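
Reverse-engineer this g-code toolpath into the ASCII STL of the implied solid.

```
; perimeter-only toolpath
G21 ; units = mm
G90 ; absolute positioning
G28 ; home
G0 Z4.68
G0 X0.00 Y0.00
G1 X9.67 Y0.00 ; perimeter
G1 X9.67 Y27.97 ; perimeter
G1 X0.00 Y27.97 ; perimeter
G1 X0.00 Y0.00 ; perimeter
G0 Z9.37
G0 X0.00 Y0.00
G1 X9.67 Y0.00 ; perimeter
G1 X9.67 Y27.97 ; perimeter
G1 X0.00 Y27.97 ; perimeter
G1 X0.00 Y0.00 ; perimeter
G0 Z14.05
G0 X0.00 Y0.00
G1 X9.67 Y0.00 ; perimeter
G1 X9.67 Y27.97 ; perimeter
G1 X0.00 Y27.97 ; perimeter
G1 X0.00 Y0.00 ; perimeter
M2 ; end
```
solid part
  facet normal 0.0000 0.0000 -1.0000
    outer loop
      vertex 9.67 27.97 0.00
      vertex 9.67 0.00 0.00
      vertex 0.00 0.00 0.00
    endloop
  endfacet
  facet normal 0.0000 0.0000 -1.0000
    outer loop
      vertex 0.00 27.97 0.00
      vertex 9.67 27.97 0.00
      vertex 0.00 0.00 0.00
    endloop
  endfacet
  facet normal 0.0000 0.0000 1.0000
    outer loop
      vertex 0.00 0.00 14.05
      vertex 9.67 0.00 14.05
      vertex 9.67 27.97 14.05
    endloop
  endfacet
  facet normal 0.0000 0.0000 1.0000
    outer loop
      vertex 0.00 0.00 14.05
      vertex 9.67 27.97 14.05
      vertex 0.00 27.97 14.05
    endloop
  endfacet
  facet normal 0.0000 -1.0000 0.0000
    outer loop
      vertex 0.00 0.00 0.00
      vertex 9.67 0.00 0.00
      vertex 9.67 0.00 14.05
    endloop
  endfacet
  facet normal 0.0000 -1.0000 0.0000
    outer loop
      vertex 0.00 0.00 0.00
      vertex 9.67 0.00 14.05
      vertex 0.00 0.00 14.05
    endloop
  endfacet
  facet normal 0.0000 1.0000 0.0000
    outer loop
      vertex 9.67 27.97 14.05
      vertex 9.67 27.97 0.00
      vertex 0.00 27.97 0.00
    endloop
  endfacet
  facet normal 0.0000 1.0000 0.0000
    outer loop
      vertex 0.00 27.97 14.05
      vertex 9.67 27.97 14.05
      vertex 0.00 27.97 0.00
    endloop
  endfacet
  facet normal -1.0000 0.0000 0.0000
    outer loop
      vertex 0.00 27.97 14.05
      vertex 0.00 27.97 0.00
      vertex 0.00 0.00 0.00
    endloop
  endfacet
  facet normal -1.0000 0.0000 0.0000
    outer loop
      vertex 0.00 0.00 14.05
      vertex 0.00 27.97 14.05
      vertex 0.00 0.00 0.00
    endloop
  endfacet
  facet normal 1.0000 0.0000 0.0000
    outer loop
      vertex 9.67 0.00 0.00
      vertex 9.67 27.97 0.00
      vertex 9.67 27.97 14.05
    endloop
  endfacet
  facet normal 1.0000 0.0000 0.0000
    outer loop
      vertex 9.67 0.00 0.00
      vertex 9.67 27.97 14.05
      vertex 9.67 0.00 14.05
    endloop
  endfacet
endsolid part

The G0 Z moves step by Δz≈4.68 mm. Every layer's G1 loop is the same polygon, so the solid is a straight extrusion of it from z=0 to z≈14.1. Closing with flat bottom and top caps and triangulating gives 12 facets — a rectangular box, roughly 9.67 × 28 mm footprint and 14.1 mm tall.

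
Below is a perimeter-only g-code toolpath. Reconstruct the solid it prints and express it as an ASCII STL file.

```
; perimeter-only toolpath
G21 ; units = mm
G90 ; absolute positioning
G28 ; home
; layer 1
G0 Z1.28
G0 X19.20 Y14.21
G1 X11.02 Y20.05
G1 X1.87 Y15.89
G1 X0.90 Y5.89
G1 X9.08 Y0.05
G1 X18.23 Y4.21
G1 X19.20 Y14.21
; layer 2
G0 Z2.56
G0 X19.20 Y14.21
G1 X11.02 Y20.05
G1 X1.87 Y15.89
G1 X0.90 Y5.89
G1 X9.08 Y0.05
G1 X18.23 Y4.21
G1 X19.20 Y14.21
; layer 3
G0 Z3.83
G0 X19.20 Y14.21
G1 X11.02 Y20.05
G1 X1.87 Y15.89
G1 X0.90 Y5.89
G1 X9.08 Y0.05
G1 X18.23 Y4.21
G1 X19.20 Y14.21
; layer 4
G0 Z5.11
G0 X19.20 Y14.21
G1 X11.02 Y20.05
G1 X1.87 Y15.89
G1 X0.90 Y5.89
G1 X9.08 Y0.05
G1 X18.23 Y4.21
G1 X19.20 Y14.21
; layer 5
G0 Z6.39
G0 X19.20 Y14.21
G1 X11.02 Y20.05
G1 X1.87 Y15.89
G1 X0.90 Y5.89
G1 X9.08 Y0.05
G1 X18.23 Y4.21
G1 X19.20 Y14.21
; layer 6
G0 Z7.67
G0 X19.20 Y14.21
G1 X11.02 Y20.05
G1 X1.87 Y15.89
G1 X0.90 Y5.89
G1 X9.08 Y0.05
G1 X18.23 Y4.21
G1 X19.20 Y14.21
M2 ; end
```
solid part
  facet normal 0.0000 0.0000 -1.0000
    outer loop
      vertex 1.87 15.89 0.00
      vertex 11.02 20.05 0.00
      vertex 19.20 14.21 0.00
    endloop
  endfacet
  facet normal 0.0000 0.0000 -1.0000
    outer loop
      vertex 0.90 5.89 0.00
      vertex 1.87 15.89 0.00
      vertex 19.20 14.21 0.00
    endloop
  endfacet
  facet normal 0.0000 0.0000 -1.0000
    outer loop
      vertex 9.08 0.05 0.00
      vertex 0.90 5.89 0.00
      vertex 19.20 14.21 0.00
    endloop
  endfacet
  facet normal 0.0000 0.0000 -1.0000
    outer loop
      vertex 18.23 4.21 0.00
      vertex 9.08 0.05 0.00
      vertex 19.20 14.21 0.00
    endloop
  endfacet
  facet normal 0.0000 0.0000 1.0000
    outer loop
      vertex 19.20 14.21 7.67
      vertex 11.02 20.05 7.67
      vertex 1.87 15.89 7.67
    endloop
  endfacet
  facet normal 0.0000 0.0000 1.0000
    outer loop
      vertex 19.20 14.21 7.67
      vertex 1.87 15.89 7.67
      vertex 0.90 5.89 7.67
    endloop
  endfacet
  facet normal 0.0000 0.0000 1.0000
    outer loop
      vertex 19.20 14.21 7.67
      vertex 0.90 5.89 7.67
      vertex 9.08 0.05 7.67
    endloop
  endfacet
  facet normal 0.0000 0.0000 1.0000
    outer loop
      vertex 19.20 14.21 7.67
      vertex 9.08 0.05 7.67
      vertex 18.23 4.21 7.67
    endloop
  endfacet
  facet normal 0.5810 0.8139 0.0000
    outer loop
      vertex 19.20 14.21 0.00
      vertex 11.02 20.05 0.00
      vertex 11.02 20.05 7.67
    endloop
  endfacet
  facet normal 0.5810 0.8139 0.0000
    outer loop
      vertex 19.20 14.21 0.00
      vertex 11.02 20.05 7.67
      vertex 19.20 14.21 7.67
    endloop
  endfacet
  facet normal -0.4139 0.9103 0.0000
    outer loop
      vertex 11.02 20.05 0.00
      vertex 1.87 15.89 0.00
      vertex 1.87 15.89 7.67
    endloop
  endfacet
  facet normal -0.4139 0.9103 0.0000
    outer loop
      vertex 11.02 20.05 0.00
      vertex 1.87 15.89 7.67
      vertex 11.02 20.05 7.67
    endloop
  endfacet
  facet normal -0.9953 0.0965 0.0000
    outer loop
      vertex 1.87 15.89 0.00
      vertex 0.90 5.89 0.00
      vertex 0.90 5.89 7.67
    endloop
  endfacet
  facet normal -0.9953 0.0965 0.0000
    outer loop
      vertex 1.87 15.89 0.00
      vertex 0.90 5.89 7.67
      vertex 1.87 15.89 7.67
    endloop
  endfacet
  facet normal -0.5810 -0.8139 0.0000
    outer loop
      vertex 0.90 5.89 0.00
      vertex 9.08 0.05 0.00
      vertex 9.08 0.05 7.67
    endloop
  endfacet
  facet normal -0.5810 -0.8139 0.0000
    outer loop
      vertex 0.90 5.89 0.00
      vertex 9.08 0.05 7.67
      vertex 0.90 5.89 7.67
    endloop
  endfacet
  facet normal 0.4139 -0.9103 0.0000
    outer loop
      vertex 9.08 0.05 0.00
      vertex 18.23 4.21 0.00
      vertex 18.23 4.21 7.67
    endloop
  endfacet
  facet normal 0.4139 -0.9103 0.0000
    outer loop
      vertex 9.08 0.05 0.00
      vertex 18.23 4.21 7.67
      vertex 9.08 0.05 7.67
    endloop
  endfacet
  facet normal 0.9953 -0.0965 0.0000
    outer loop
      vertex 18.23 4.21 0.00
      vertex 19.20 14.21 0.00
      vertex 19.20 14.21 7.67
    endloop
  endfacet
  facet normal 0.9953 -0.0965 0.0000
    outer loop
      vertex 18.23 4.21 0.00
      vertex 19.20 14.21 7.67
      vertex 18.23 4.21 7.67
    endloop
  endfacet
endsolid part

The G0 Z moves step by Δz≈1.28 mm. Every layer's G1 loop is the same polygon, so the solid is a straight extrusion of it from z=0 to z≈7.67. Closing with flat bottom and top caps and triangulating gives 20 facets — a regular 6-sided prism (a cylinder approximated with 6 flat sides), circumscribed radius ≈ 10.1 mm, height ≈ 7.67 mm.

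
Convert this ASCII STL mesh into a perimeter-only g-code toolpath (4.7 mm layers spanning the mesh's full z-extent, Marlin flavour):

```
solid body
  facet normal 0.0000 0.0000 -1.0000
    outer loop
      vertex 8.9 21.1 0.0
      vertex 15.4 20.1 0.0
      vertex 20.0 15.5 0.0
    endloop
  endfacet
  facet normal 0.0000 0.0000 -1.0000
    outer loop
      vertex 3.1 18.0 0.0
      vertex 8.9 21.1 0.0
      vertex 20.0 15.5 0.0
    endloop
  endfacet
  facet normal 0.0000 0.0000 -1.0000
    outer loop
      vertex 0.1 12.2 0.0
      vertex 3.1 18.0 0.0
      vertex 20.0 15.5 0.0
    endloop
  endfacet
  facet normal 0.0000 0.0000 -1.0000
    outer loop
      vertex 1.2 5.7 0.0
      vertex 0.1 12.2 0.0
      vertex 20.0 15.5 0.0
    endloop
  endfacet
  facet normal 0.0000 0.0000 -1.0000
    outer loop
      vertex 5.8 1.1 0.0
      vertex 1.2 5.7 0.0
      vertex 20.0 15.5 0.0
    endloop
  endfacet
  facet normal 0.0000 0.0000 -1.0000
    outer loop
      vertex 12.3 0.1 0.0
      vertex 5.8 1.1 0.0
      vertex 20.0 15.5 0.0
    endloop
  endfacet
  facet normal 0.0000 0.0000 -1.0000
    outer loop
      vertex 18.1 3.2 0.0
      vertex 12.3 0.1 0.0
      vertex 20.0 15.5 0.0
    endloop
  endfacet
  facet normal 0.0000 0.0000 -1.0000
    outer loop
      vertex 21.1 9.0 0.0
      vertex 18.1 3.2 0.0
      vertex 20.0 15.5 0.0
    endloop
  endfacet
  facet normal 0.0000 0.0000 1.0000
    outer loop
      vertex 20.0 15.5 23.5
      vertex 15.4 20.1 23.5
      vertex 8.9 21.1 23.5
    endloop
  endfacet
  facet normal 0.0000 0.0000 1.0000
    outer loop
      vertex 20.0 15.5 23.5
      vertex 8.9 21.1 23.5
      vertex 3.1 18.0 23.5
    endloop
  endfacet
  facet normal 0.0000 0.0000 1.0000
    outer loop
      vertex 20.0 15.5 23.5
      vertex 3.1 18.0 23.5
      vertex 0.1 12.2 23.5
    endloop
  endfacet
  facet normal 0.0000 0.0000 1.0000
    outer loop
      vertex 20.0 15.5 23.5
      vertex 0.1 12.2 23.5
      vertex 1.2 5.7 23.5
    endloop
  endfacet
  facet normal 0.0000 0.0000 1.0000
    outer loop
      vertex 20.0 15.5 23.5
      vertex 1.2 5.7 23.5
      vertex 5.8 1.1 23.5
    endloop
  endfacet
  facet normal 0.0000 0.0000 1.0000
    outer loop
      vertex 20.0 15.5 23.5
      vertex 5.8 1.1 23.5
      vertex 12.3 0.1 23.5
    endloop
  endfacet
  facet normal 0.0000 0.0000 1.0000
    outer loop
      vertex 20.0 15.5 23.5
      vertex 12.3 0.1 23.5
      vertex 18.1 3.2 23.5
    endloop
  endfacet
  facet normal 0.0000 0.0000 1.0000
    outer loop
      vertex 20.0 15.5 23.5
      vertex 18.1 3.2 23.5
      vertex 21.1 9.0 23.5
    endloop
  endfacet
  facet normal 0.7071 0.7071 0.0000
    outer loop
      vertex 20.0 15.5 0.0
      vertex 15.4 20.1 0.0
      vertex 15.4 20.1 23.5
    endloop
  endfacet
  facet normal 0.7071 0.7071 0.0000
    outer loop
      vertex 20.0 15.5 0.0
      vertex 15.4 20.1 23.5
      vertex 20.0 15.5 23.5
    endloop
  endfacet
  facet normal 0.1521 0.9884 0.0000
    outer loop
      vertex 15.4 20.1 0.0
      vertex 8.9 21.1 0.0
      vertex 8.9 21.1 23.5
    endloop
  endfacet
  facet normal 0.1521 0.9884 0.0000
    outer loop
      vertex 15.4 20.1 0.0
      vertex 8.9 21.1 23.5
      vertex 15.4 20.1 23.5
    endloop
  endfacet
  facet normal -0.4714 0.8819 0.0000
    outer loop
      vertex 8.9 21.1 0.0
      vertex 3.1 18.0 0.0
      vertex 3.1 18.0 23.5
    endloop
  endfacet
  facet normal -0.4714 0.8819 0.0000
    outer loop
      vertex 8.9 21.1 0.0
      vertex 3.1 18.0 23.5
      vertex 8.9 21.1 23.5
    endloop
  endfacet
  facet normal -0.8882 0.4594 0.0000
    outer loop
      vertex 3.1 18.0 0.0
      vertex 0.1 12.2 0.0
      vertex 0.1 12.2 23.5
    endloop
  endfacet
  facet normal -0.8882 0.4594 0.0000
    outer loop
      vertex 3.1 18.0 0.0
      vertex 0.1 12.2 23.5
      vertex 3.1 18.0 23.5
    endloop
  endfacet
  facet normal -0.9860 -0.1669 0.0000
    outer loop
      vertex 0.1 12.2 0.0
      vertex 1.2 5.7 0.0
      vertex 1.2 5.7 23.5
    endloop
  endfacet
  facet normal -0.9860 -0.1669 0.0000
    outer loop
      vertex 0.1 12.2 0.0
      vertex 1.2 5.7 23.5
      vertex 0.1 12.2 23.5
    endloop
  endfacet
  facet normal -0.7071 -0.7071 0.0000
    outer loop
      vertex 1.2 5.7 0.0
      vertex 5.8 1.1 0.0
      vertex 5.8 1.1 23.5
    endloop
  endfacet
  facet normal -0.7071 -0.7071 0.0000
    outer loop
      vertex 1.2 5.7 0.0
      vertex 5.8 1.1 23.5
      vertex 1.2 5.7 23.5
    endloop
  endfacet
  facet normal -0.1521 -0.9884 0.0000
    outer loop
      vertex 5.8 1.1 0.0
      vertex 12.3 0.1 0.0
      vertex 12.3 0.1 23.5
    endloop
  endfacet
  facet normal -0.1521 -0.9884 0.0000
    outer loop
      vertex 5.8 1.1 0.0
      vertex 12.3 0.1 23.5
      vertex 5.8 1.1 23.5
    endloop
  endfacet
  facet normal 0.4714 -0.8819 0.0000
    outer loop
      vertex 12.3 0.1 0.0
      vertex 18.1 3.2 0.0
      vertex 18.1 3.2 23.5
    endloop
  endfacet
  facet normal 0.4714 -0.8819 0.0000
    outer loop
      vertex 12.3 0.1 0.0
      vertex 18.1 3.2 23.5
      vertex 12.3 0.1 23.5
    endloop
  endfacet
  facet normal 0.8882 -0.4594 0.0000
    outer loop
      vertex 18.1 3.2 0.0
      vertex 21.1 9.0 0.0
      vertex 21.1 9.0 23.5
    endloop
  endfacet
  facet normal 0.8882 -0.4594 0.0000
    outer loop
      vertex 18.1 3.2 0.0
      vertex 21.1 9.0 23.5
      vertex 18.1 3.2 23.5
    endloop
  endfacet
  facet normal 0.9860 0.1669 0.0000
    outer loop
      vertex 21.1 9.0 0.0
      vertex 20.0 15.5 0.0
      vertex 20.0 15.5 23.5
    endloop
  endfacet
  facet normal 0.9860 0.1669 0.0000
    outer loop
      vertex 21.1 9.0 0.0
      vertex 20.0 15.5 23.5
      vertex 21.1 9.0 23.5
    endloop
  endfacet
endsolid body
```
; perimeter-only toolpath
G21 ; units = mm
G90 ; absolute positioning
G28 ; home
; layer 1
G0 Z4.7
G0 X20.0 Y15.5
G1 X15.4 Y20.1
G1 X8.9 Y21.1
G1 X3.1 Y18.0
G1 X0.1 Y12.2
G1 X1.2 Y5.7
G1 X5.8 Y1.1
G1 X12.3 Y0.1
G1 X18.1 Y3.2
G1 X21.1 Y9.0
G1 X20.0 Y15.5
; layer 2
G0 Z9.4
G0 X20.0 Y15.5
G1 X15.4 Y20.1
G1 X8.9 Y21.1
G1 X3.1 Y18.0
G1 X0.1 Y12.2
G1 X1.2 Y5.7
G1 X5.8 Y1.1
G1 X12.3 Y0.1
G1 X18.1 Y3.2
G1 X21.1 Y9.0
G1 X20.0 Y15.5
; layer 3
G0 Z14.1
G0 X20.0 Y15.5
G1 X15.4 Y20.1
G1 X8.9 Y21.1
G1 X3.1 Y18.0
G1 X0.1 Y12.2
G1 X1.2 Y5.7
G1 X5.8 Y1.1
G1 X12.3 Y0.1
G1 X18.1 Y3.2
G1 X21.1 Y9.0
G1 X20.0 Y15.5
; layer 4
G0 Z18.8
G0 X20.0 Y15.5
G1 X15.4 Y20.1
G1 X8.9 Y21.1
G1 X3.1 Y18.0
G1 X0.1 Y12.2
G1 X1.2 Y5.7
G1 X5.8 Y1.1
G1 X12.3 Y0.1
G1 X18.1 Y3.2
G1 X21.1 Y9.0
G1 X20.0 Y15.5
; layer 5
G0 Z23.5
G0 X20.0 Y15.5
G1 X15.4 Y20.1
G1 X8.9 Y21.1
G1 X3.1 Y18.0
G1 X0.1 Y12.2
G1 X1.2 Y5.7
G1 X5.8 Y1.1
G1 X12.3 Y0.1
G1 X18.1 Y3.2
G1 X21.1 Y9.0
G1 X20.0 Y15.5
M2 ; end

The solid is a regular 10-sided prism (a cylinder approximated with 10 flat sides), circumscribed radius ≈ 10.6 mm, height ≈ 23.5 mm. Slicing at Δz = 4.7 mm — 5 equal slices spanning the solid's height, so layer i sits at z = i·h/5 — gives 5 non-empty perimeters. Each is a 10-segment closed polygon; G0 lifts to the layer z and rapids to the start vertex, then G1 traces the edges.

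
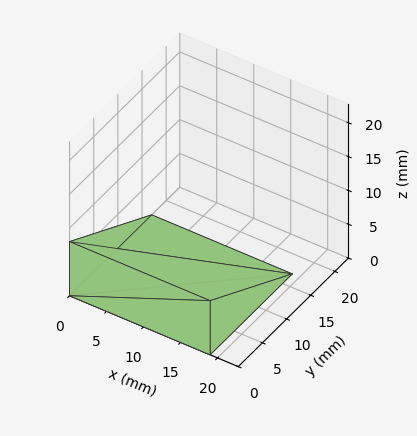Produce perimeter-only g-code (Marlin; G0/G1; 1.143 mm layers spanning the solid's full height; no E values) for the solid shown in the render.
Reading the render: the shape is a wedge (ramp): 19 × 17 mm base, rising to 8 mm along the y=0 edge and sloping linearly to z=0 at y=17 (dimensions read to the nearest mm from the axis ticks). For the g-code, the solid's height is divided into equal slices at the stated Δz and each level perimeter traced with G1 moves after a G0 lift.

; perimeter-only toolpath
G21 ; units = mm
G90 ; absolute positioning
G28 ; home
; layer 1
G0 Z1.143
G0 X0.000 Y0.000
G1 X19.000 Y0.000
G1 X19.000 Y14.571
G1 X0.000 Y14.571
G1 X0.000 Y0.000
; layer 2
G0 Z2.286
G0 X0.000 Y0.000
G1 X19.000 Y0.000
G1 X19.000 Y12.143
G1 X0.000 Y12.143
G1 X0.000 Y0.000
; layer 3
G0 Z3.429
G0 X0.000 Y0.000
G1 X19.000 Y0.000
G1 X19.000 Y9.714
G1 X0.000 Y9.714
G1 X0.000 Y0.000
; layer 4
G0 Z4.571
G0 X0.000 Y0.000
G1 X19.000 Y0.000
G1 X19.000 Y7.286
G1 X0.000 Y7.286
G1 X0.000 Y0.000
; layer 5
G0 Z5.714
G0 X0.000 Y0.000
G1 X19.000 Y0.000
G1 X19.000 Y4.857
G1 X0.000 Y4.857
G1 X0.000 Y0.000
; layer 6
G0 Z6.857
G0 X0.000 Y0.000
G1 X19.000 Y0.000
G1 X19.000 Y2.429
G1 X0.000 Y2.429
G1 X0.000 Y0.000
M2 ; end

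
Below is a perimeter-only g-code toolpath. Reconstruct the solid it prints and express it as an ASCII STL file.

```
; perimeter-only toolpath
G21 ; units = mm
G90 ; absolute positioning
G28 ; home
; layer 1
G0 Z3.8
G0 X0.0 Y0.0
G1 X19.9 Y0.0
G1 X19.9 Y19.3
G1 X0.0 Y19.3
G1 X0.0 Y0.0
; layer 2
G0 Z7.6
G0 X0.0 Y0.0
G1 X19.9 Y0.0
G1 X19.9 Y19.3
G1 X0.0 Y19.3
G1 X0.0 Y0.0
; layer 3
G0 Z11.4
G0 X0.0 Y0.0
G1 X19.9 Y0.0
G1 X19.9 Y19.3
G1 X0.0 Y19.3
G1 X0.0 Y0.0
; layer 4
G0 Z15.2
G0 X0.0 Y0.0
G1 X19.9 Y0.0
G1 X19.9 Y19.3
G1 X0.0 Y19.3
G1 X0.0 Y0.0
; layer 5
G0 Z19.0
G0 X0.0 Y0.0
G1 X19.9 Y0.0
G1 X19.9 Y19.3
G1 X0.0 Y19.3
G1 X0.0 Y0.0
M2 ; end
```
solid part
  facet normal 0.0000 0.0000 -1.0000
    outer loop
      vertex 19.9 19.3 0.0
      vertex 19.9 0.0 0.0
      vertex 0.0 0.0 0.0
    endloop
  endfacet
  facet normal 0.0000 0.0000 -1.0000
    outer loop
      vertex 0.0 19.3 0.0
      vertex 19.9 19.3 0.0
      vertex 0.0 0.0 0.0
    endloop
  endfacet
  facet normal 0.0000 0.0000 1.0000
    outer loop
      vertex 0.0 0.0 19.0
      vertex 19.9 0.0 19.0
      vertex 19.9 19.3 19.0
    endloop
  endfacet
  facet normal 0.0000 0.0000 1.0000
    outer loop
      vertex 0.0 0.0 19.0
      vertex 19.9 19.3 19.0
      vertex 0.0 19.3 19.0
    endloop
  endfacet
  facet normal 0.0000 -1.0000 0.0000
    outer loop
      vertex 0.0 0.0 0.0
      vertex 19.9 0.0 0.0
      vertex 19.9 0.0 19.0
    endloop
  endfacet
  facet normal 0.0000 -1.0000 0.0000
    outer loop
      vertex 0.0 0.0 0.0
      vertex 19.9 0.0 19.0
      vertex 0.0 0.0 19.0
    endloop
  endfacet
  facet normal 0.0000 1.0000 0.0000
    outer loop
      vertex 19.9 19.3 19.0
      vertex 19.9 19.3 0.0
      vertex 0.0 19.3 0.0
    endloop
  endfacet
  facet normal 0.0000 1.0000 0.0000
    outer loop
      vertex 0.0 19.3 19.0
      vertex 19.9 19.3 19.0
      vertex 0.0 19.3 0.0
    endloop
  endfacet
  facet normal -1.0000 0.0000 0.0000
    outer loop
      vertex 0.0 19.3 19.0
      vertex 0.0 19.3 0.0
      vertex 0.0 0.0 0.0
    endloop
  endfacet
  facet normal -1.0000 0.0000 0.0000
    outer loop
      vertex 0.0 0.0 19.0
      vertex 0.0 19.3 19.0
      vertex 0.0 0.0 0.0
    endloop
  endfacet
  facet normal 1.0000 0.0000 0.0000
    outer loop
      vertex 19.9 0.0 0.0
      vertex 19.9 19.3 0.0
      vertex 19.9 19.3 19.0
    endloop
  endfacet
  facet normal 1.0000 0.0000 0.0000
    outer loop
      vertex 19.9 0.0 0.0
      vertex 19.9 19.3 19.0
      vertex 19.9 0.0 19.0
    endloop
  endfacet
endsolid part

The G0 Z moves step by Δz≈3.8 mm. Every layer's G1 loop is the same polygon, so the solid is a straight extrusion of it from z=0 to z≈19. Closing with flat bottom and top caps and triangulating gives 12 facets — a rectangular box, roughly 19.9 × 19.3 mm footprint and 19 mm tall.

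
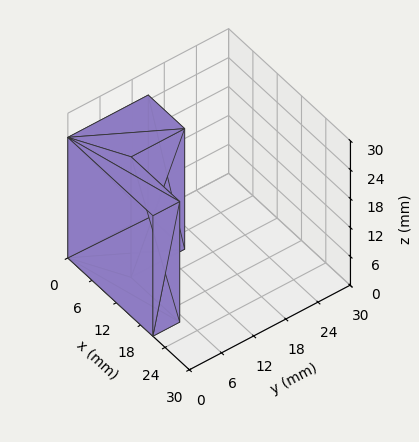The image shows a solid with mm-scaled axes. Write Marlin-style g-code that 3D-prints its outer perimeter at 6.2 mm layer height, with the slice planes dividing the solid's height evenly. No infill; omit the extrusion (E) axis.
Reading the render: the shape is an L-shaped prism: outer 21 × 15 mm, arm thicknesses ≈ 5 mm (horizontal) and 9 mm (vertical), extruded 25 mm in z (dimensions read to the nearest mm from the axis ticks). For the g-code, the solid's height is divided into equal slices at the stated Δz and each level perimeter traced with G1 moves after a G0 lift.

; perimeter-only toolpath
G21 ; units = mm
G90 ; absolute positioning
G28 ; home
; layer 1
G0 Z6.2
G0 X0.0 Y0.0
G1 X21.0 Y0.0
G1 X21.0 Y5.0
G1 X9.0 Y5.0
G1 X9.0 Y15.0
G1 X0.0 Y15.0
G1 X0.0 Y0.0
; layer 2
G0 Z12.5
G0 X0.0 Y0.0
G1 X21.0 Y0.0
G1 X21.0 Y5.0
G1 X9.0 Y5.0
G1 X9.0 Y15.0
G1 X0.0 Y15.0
G1 X0.0 Y0.0
; layer 3
G0 Z18.8
G0 X0.0 Y0.0
G1 X21.0 Y0.0
G1 X21.0 Y5.0
G1 X9.0 Y5.0
G1 X9.0 Y15.0
G1 X0.0 Y15.0
G1 X0.0 Y0.0
; layer 4
G0 Z25.0
G0 X0.0 Y0.0
G1 X21.0 Y0.0
G1 X21.0 Y5.0
G1 X9.0 Y5.0
G1 X9.0 Y15.0
G1 X0.0 Y15.0
G1 X0.0 Y0.0
M2 ; end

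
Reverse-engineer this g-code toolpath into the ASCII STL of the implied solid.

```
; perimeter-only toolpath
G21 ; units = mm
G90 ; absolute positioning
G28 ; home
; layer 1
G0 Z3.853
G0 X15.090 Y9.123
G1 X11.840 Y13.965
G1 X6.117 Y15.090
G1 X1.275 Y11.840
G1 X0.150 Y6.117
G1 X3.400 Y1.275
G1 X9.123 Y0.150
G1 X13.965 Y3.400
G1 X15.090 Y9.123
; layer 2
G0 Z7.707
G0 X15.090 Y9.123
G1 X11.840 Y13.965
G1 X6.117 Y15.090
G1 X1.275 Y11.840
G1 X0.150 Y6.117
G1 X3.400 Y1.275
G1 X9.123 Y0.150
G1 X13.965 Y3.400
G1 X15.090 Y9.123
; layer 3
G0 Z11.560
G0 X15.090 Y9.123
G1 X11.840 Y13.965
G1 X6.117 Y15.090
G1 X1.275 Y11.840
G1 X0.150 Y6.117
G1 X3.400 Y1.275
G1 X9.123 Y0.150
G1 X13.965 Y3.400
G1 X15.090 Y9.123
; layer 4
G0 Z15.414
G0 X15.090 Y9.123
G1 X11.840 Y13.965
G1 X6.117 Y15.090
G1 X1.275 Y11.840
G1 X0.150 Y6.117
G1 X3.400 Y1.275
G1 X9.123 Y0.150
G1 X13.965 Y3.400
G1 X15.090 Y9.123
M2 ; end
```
solid part
  facet normal 0.0000 0.0000 -1.0000
    outer loop
      vertex 6.117 15.090 0.000
      vertex 11.840 13.965 0.000
      vertex 15.090 9.123 0.000
    endloop
  endfacet
  facet normal 0.0000 0.0000 -1.0000
    outer loop
      vertex 1.275 11.840 0.000
      vertex 6.117 15.090 0.000
      vertex 15.090 9.123 0.000
    endloop
  endfacet
  facet normal 0.0000 0.0000 -1.0000
    outer loop
      vertex 0.150 6.117 0.000
      vertex 1.275 11.840 0.000
      vertex 15.090 9.123 0.000
    endloop
  endfacet
  facet normal 0.0000 0.0000 -1.0000
    outer loop
      vertex 3.400 1.275 0.000
      vertex 0.150 6.117 0.000
      vertex 15.090 9.123 0.000
    endloop
  endfacet
  facet normal 0.0000 0.0000 -1.0000
    outer loop
      vertex 9.123 0.150 0.000
      vertex 3.400 1.275 0.000
      vertex 15.090 9.123 0.000
    endloop
  endfacet
  facet normal 0.0000 0.0000 -1.0000
    outer loop
      vertex 13.965 3.400 0.000
      vertex 9.123 0.150 0.000
      vertex 15.090 9.123 0.000
    endloop
  endfacet
  facet normal 0.0000 0.0000 1.0000
    outer loop
      vertex 15.090 9.123 15.414
      vertex 11.840 13.965 15.414
      vertex 6.117 15.090 15.414
    endloop
  endfacet
  facet normal 0.0000 0.0000 1.0000
    outer loop
      vertex 15.090 9.123 15.414
      vertex 6.117 15.090 15.414
      vertex 1.275 11.840 15.414
    endloop
  endfacet
  facet normal 0.0000 0.0000 1.0000
    outer loop
      vertex 15.090 9.123 15.414
      vertex 1.275 11.840 15.414
      vertex 0.150 6.117 15.414
    endloop
  endfacet
  facet normal 0.0000 0.0000 1.0000
    outer loop
      vertex 15.090 9.123 15.414
      vertex 0.150 6.117 15.414
      vertex 3.400 1.275 15.414
    endloop
  endfacet
  facet normal 0.0000 0.0000 1.0000
    outer loop
      vertex 15.090 9.123 15.414
      vertex 3.400 1.275 15.414
      vertex 9.123 0.150 15.414
    endloop
  endfacet
  facet normal 0.0000 0.0000 1.0000
    outer loop
      vertex 15.090 9.123 15.414
      vertex 9.123 0.150 15.414
      vertex 13.965 3.400 15.414
    endloop
  endfacet
  facet normal 0.8303 0.5573 0.0000
    outer loop
      vertex 15.090 9.123 0.000
      vertex 11.840 13.965 0.000
      vertex 11.840 13.965 15.414
    endloop
  endfacet
  facet normal 0.8303 0.5573 0.0000
    outer loop
      vertex 15.090 9.123 0.000
      vertex 11.840 13.965 15.414
      vertex 15.090 9.123 15.414
    endloop
  endfacet
  facet normal 0.1929 0.9812 0.0000
    outer loop
      vertex 11.840 13.965 0.000
      vertex 6.117 15.090 0.000
      vertex 6.117 15.090 15.414
    endloop
  endfacet
  facet normal 0.1929 0.9812 0.0000
    outer loop
      vertex 11.840 13.965 0.000
      vertex 6.117 15.090 15.414
      vertex 11.840 13.965 15.414
    endloop
  endfacet
  facet normal -0.5573 0.8303 0.0000
    outer loop
      vertex 6.117 15.090 0.000
      vertex 1.275 11.840 0.000
      vertex 1.275 11.840 15.414
    endloop
  endfacet
  facet normal -0.5573 0.8303 0.0000
    outer loop
      vertex 6.117 15.090 0.000
      vertex 1.275 11.840 15.414
      vertex 6.117 15.090 15.414
    endloop
  endfacet
  facet normal -0.9812 0.1929 0.0000
    outer loop
      vertex 1.275 11.840 0.000
      vertex 0.150 6.117 0.000
      vertex 0.150 6.117 15.414
    endloop
  endfacet
  facet normal -0.9812 0.1929 0.0000
    outer loop
      vertex 1.275 11.840 0.000
      vertex 0.150 6.117 15.414
      vertex 1.275 11.840 15.414
    endloop
  endfacet
  facet normal -0.8303 -0.5573 0.0000
    outer loop
      vertex 0.150 6.117 0.000
      vertex 3.400 1.275 0.000
      vertex 3.400 1.275 15.414
    endloop
  endfacet
  facet normal -0.8303 -0.5573 0.0000
    outer loop
      vertex 0.150 6.117 0.000
      vertex 3.400 1.275 15.414
      vertex 0.150 6.117 15.414
    endloop
  endfacet
  facet normal -0.1929 -0.9812 0.0000
    outer loop
      vertex 3.400 1.275 0.000
      vertex 9.123 0.150 0.000
      vertex 9.123 0.150 15.414
    endloop
  endfacet
  facet normal -0.1929 -0.9812 0.0000
    outer loop
      vertex 3.400 1.275 0.000
      vertex 9.123 0.150 15.414
      vertex 3.400 1.275 15.414
    endloop
  endfacet
  facet normal 0.5573 -0.8303 0.0000
    outer loop
      vertex 9.123 0.150 0.000
      vertex 13.965 3.400 0.000
      vertex 13.965 3.400 15.414
    endloop
  endfacet
  facet normal 0.5573 -0.8303 0.0000
    outer loop
      vertex 9.123 0.150 0.000
      vertex 13.965 3.400 15.414
      vertex 9.123 0.150 15.414
    endloop
  endfacet
  facet normal 0.9812 -0.1929 0.0000
    outer loop
      vertex 13.965 3.400 0.000
      vertex 15.090 9.123 0.000
      vertex 15.090 9.123 15.414
    endloop
  endfacet
  facet normal 0.9812 -0.1929 0.0000
    outer loop
      vertex 13.965 3.400 0.000
      vertex 15.090 9.123 15.414
      vertex 13.965 3.400 15.414
    endloop
  endfacet
endsolid part

The G0 Z moves step by Δz≈3.853 mm. Every layer's G1 loop is the same polygon, so the solid is a straight extrusion of it from z=0 to z≈15.4. Closing with flat bottom and top caps and triangulating gives 28 facets — a regular 8-sided prism (a cylinder approximated with 8 flat sides), circumscribed radius ≈ 7.62 mm, height ≈ 15.4 mm.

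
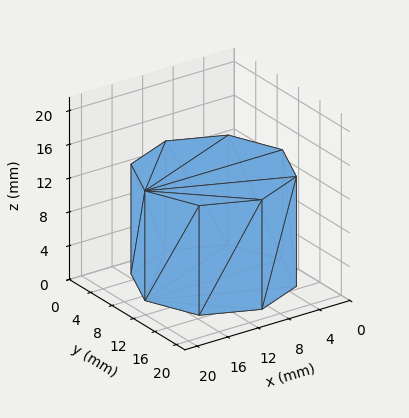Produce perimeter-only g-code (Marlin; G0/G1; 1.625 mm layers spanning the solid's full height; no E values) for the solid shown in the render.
Reading the render: the shape is a regular 8-sided prism (a cylinder approximated with 8 flat sides), circumscribed radius ≈ 9 mm, height ≈ 13 mm (dimensions read to the nearest mm from the axis ticks). For the g-code, the solid's height is divided into equal slices at the stated Δz and each level perimeter traced with G1 moves after a G0 lift.

; perimeter-only toolpath
G21 ; units = mm
G90 ; absolute positioning
G28 ; home
; layer 1
G0 Z1.625
G0 X18.000 Y9.000
G1 X15.364 Y15.364
G1 X9.000 Y18.000
G1 X2.636 Y15.364
G1 X0.000 Y9.000
G1 X2.636 Y2.636
G1 X9.000 Y0.000
G1 X15.364 Y2.636
G1 X18.000 Y9.000
; layer 2
G0 Z3.250
G0 X18.000 Y9.000
G1 X15.364 Y15.364
G1 X9.000 Y18.000
G1 X2.636 Y15.364
G1 X0.000 Y9.000
G1 X2.636 Y2.636
G1 X9.000 Y0.000
G1 X15.364 Y2.636
G1 X18.000 Y9.000
; layer 3
G0 Z4.875
G0 X18.000 Y9.000
G1 X15.364 Y15.364
G1 X9.000 Y18.000
G1 X2.636 Y15.364
G1 X0.000 Y9.000
G1 X2.636 Y2.636
G1 X9.000 Y0.000
G1 X15.364 Y2.636
G1 X18.000 Y9.000
; layer 4
G0 Z6.500
G0 X18.000 Y9.000
G1 X15.364 Y15.364
G1 X9.000 Y18.000
G1 X2.636 Y15.364
G1 X0.000 Y9.000
G1 X2.636 Y2.636
G1 X9.000 Y0.000
G1 X15.364 Y2.636
G1 X18.000 Y9.000
; layer 5
G0 Z8.125
G0 X18.000 Y9.000
G1 X15.364 Y15.364
G1 X9.000 Y18.000
G1 X2.636 Y15.364
G1 X0.000 Y9.000
G1 X2.636 Y2.636
G1 X9.000 Y0.000
G1 X15.364 Y2.636
G1 X18.000 Y9.000
; layer 6
G0 Z9.750
G0 X18.000 Y9.000
G1 X15.364 Y15.364
G1 X9.000 Y18.000
G1 X2.636 Y15.364
G1 X0.000 Y9.000
G1 X2.636 Y2.636
G1 X9.000 Y0.000
G1 X15.364 Y2.636
G1 X18.000 Y9.000
; layer 7
G0 Z11.375
G0 X18.000 Y9.000
G1 X15.364 Y15.364
G1 X9.000 Y18.000
G1 X2.636 Y15.364
G1 X0.000 Y9.000
G1 X2.636 Y2.636
G1 X9.000 Y0.000
G1 X15.364 Y2.636
G1 X18.000 Y9.000
; layer 8
G0 Z13.000
G0 X18.000 Y9.000
G1 X15.364 Y15.364
G1 X9.000 Y18.000
G1 X2.636 Y15.364
G1 X0.000 Y9.000
G1 X2.636 Y2.636
G1 X9.000 Y0.000
G1 X15.364 Y2.636
G1 X18.000 Y9.000
M2 ; end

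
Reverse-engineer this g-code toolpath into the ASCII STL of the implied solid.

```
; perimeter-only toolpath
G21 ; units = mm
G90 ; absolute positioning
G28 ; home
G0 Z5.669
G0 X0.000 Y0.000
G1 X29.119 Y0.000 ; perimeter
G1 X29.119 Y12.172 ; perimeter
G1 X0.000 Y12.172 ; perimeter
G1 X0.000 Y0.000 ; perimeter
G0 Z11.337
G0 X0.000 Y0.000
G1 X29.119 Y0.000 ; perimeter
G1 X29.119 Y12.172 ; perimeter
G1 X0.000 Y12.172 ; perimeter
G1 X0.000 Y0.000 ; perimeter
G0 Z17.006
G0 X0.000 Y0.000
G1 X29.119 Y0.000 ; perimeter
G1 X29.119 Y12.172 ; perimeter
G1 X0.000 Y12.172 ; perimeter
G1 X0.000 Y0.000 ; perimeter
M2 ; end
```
solid part
  facet normal 0.0000 0.0000 -1.0000
    outer loop
      vertex 29.119 12.172 0.000
      vertex 29.119 0.000 0.000
      vertex 0.000 0.000 0.000
    endloop
  endfacet
  facet normal 0.0000 0.0000 -1.0000
    outer loop
      vertex 0.000 12.172 0.000
      vertex 29.119 12.172 0.000
      vertex 0.000 0.000 0.000
    endloop
  endfacet
  facet normal 0.0000 0.0000 1.0000
    outer loop
      vertex 0.000 0.000 17.006
      vertex 29.119 0.000 17.006
      vertex 29.119 12.172 17.006
    endloop
  endfacet
  facet normal 0.0000 0.0000 1.0000
    outer loop
      vertex 0.000 0.000 17.006
      vertex 29.119 12.172 17.006
      vertex 0.000 12.172 17.006
    endloop
  endfacet
  facet normal 0.0000 -1.0000 0.0000
    outer loop
      vertex 0.000 0.000 0.000
      vertex 29.119 0.000 0.000
      vertex 29.119 0.000 17.006
    endloop
  endfacet
  facet normal 0.0000 -1.0000 0.0000
    outer loop
      vertex 0.000 0.000 0.000
      vertex 29.119 0.000 17.006
      vertex 0.000 0.000 17.006
    endloop
  endfacet
  facet normal 0.0000 1.0000 0.0000
    outer loop
      vertex 29.119 12.172 17.006
      vertex 29.119 12.172 0.000
      vertex 0.000 12.172 0.000
    endloop
  endfacet
  facet normal 0.0000 1.0000 0.0000
    outer loop
      vertex 0.000 12.172 17.006
      vertex 29.119 12.172 17.006
      vertex 0.000 12.172 0.000
    endloop
  endfacet
  facet normal -1.0000 0.0000 0.0000
    outer loop
      vertex 0.000 12.172 17.006
      vertex 0.000 12.172 0.000
      vertex 0.000 0.000 0.000
    endloop
  endfacet
  facet normal -1.0000 0.0000 0.0000
    outer loop
      vertex 0.000 0.000 17.006
      vertex 0.000 12.172 17.006
      vertex 0.000 0.000 0.000
    endloop
  endfacet
  facet normal 1.0000 0.0000 0.0000
    outer loop
      vertex 29.119 0.000 0.000
      vertex 29.119 12.172 0.000
      vertex 29.119 12.172 17.006
    endloop
  endfacet
  facet normal 1.0000 0.0000 0.0000
    outer loop
      vertex 29.119 0.000 0.000
      vertex 29.119 12.172 17.006
      vertex 29.119 0.000 17.006
    endloop
  endfacet
endsolid part

The G0 Z moves step by Δz≈5.669 mm. Every layer's G1 loop is the same polygon, so the solid is a straight extrusion of it from z=0 to z≈17. Closing with flat bottom and top caps and triangulating gives 12 facets — a rectangular box, roughly 29.1 × 12.2 mm footprint and 17 mm tall.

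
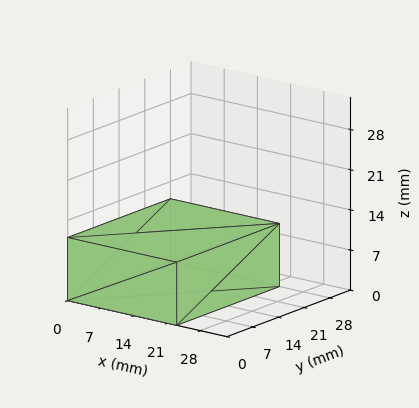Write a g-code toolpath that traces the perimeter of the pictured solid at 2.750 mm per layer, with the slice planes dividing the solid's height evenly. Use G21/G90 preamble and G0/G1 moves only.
Reading the render: the shape is a rectangular box, roughly 23 × 28 mm footprint and 11 mm tall (dimensions read to the nearest mm from the axis ticks). For the g-code, the solid's height is divided into equal slices at the stated Δz and each level perimeter traced with G1 moves after a G0 lift.

; perimeter-only toolpath
G21 ; units = mm
G90 ; absolute positioning
G28 ; home
; layer 1
G0 Z2.750
G0 X0.000 Y0.000
G1 X23.000 Y0.000
G1 X23.000 Y28.000
G1 X0.000 Y28.000
G1 X0.000 Y0.000
; layer 2
G0 Z5.500
G0 X0.000 Y0.000
G1 X23.000 Y0.000
G1 X23.000 Y28.000
G1 X0.000 Y28.000
G1 X0.000 Y0.000
; layer 3
G0 Z8.250
G0 X0.000 Y0.000
G1 X23.000 Y0.000
G1 X23.000 Y28.000
G1 X0.000 Y28.000
G1 X0.000 Y0.000
; layer 4
G0 Z11.000
G0 X0.000 Y0.000
G1 X23.000 Y0.000
G1 X23.000 Y28.000
G1 X0.000 Y28.000
G1 X0.000 Y0.000
M2 ; end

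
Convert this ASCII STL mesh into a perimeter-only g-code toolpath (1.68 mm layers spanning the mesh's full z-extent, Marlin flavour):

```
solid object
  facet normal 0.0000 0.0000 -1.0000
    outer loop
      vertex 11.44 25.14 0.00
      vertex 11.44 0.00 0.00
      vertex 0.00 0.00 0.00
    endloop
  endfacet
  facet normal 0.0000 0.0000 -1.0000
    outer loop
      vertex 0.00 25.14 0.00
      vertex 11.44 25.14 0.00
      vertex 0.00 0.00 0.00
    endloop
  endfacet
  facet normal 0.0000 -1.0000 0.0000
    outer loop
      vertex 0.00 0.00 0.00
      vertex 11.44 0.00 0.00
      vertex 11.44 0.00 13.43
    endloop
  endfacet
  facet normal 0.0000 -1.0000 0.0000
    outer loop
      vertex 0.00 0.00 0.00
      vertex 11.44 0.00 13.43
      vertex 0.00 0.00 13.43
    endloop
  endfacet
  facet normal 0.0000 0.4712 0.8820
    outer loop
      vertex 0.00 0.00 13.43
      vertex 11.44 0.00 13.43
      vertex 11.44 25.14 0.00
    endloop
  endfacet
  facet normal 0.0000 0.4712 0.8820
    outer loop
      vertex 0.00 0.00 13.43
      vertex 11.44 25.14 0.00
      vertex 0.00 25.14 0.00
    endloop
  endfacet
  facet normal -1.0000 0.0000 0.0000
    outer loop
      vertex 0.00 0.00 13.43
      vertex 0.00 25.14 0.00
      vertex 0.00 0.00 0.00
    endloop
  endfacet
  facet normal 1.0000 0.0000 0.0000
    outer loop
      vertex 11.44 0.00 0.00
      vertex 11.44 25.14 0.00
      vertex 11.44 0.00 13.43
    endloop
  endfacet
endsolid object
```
; perimeter-only toolpath
G21 ; units = mm
G90 ; absolute positioning
G28 ; home
; layer 1
G0 Z1.68
G0 X0.00 Y0.00
G1 X11.44 Y0.00
G1 X11.44 Y22.00
G1 X0.00 Y22.00
G1 X0.00 Y0.00
; layer 2
G0 Z3.36
G0 X0.00 Y0.00
G1 X11.44 Y0.00
G1 X11.44 Y18.86
G1 X0.00 Y18.86
G1 X0.00 Y0.00
; layer 3
G0 Z5.04
G0 X0.00 Y0.00
G1 X11.44 Y0.00
G1 X11.44 Y15.71
G1 X0.00 Y15.71
G1 X0.00 Y0.00
; layer 4
G0 Z6.71
G0 X0.00 Y0.00
G1 X11.44 Y0.00
G1 X11.44 Y12.57
G1 X0.00 Y12.57
G1 X0.00 Y0.00
; layer 5
G0 Z8.39
G0 X0.00 Y0.00
G1 X11.44 Y0.00
G1 X11.44 Y9.43
G1 X0.00 Y9.43
G1 X0.00 Y0.00
; layer 6
G0 Z10.07
G0 X0.00 Y0.00
G1 X11.44 Y0.00
G1 X11.44 Y6.29
G1 X0.00 Y6.29
G1 X0.00 Y0.00
; layer 7
G0 Z11.75
G0 X0.00 Y0.00
G1 X11.44 Y0.00
G1 X11.44 Y3.14
G1 X0.00 Y3.14
G1 X0.00 Y0.00
M2 ; end

The solid is a wedge (ramp): 11.4 × 25.1 mm base, rising to 13.4 mm along the y=0 edge and sloping linearly to z=0 at y=25.1. Slicing at Δz = 1.68 mm — 8 equal slices spanning the solid's height, so layer i sits at z = i·h/8 — gives 7 non-empty perimeters. Each is a 4-segment closed polygon; G0 lifts to the layer z and rapids to the start vertex, then G1 traces the edges. The cross-section shrinks linearly with z (the slice at the apex is degenerate and omitted).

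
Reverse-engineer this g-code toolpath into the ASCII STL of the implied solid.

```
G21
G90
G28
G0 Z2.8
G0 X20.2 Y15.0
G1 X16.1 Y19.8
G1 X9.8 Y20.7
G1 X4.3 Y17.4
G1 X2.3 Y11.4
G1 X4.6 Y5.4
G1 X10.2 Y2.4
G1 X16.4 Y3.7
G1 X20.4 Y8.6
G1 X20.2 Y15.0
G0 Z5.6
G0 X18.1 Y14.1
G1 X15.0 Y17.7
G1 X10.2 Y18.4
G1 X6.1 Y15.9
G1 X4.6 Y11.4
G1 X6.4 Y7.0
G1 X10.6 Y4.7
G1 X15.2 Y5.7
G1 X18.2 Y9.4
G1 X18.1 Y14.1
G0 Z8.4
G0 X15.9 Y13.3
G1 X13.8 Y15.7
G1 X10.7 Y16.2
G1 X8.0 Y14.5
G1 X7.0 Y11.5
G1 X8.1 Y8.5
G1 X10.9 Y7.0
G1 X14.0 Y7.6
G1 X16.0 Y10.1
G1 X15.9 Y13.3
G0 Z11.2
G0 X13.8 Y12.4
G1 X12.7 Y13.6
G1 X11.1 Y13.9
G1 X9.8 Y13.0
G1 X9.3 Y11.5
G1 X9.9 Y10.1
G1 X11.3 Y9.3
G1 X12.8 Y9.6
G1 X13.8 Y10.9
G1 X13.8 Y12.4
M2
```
solid part
  facet normal 0.0000 0.0000 -1.0000
    outer loop
      vertex 9.3 23.0 0.0
      vertex 17.2 21.8 0.0
      vertex 22.4 15.8 0.0
    endloop
  endfacet
  facet normal 0.0000 0.0000 -1.0000
    outer loop
      vertex 2.5 18.8 0.0
      vertex 9.3 23.0 0.0
      vertex 22.4 15.8 0.0
    endloop
  endfacet
  facet normal 0.0000 0.0000 -1.0000
    outer loop
      vertex 0.0 11.3 0.0
      vertex 2.5 18.8 0.0
      vertex 22.4 15.8 0.0
    endloop
  endfacet
  facet normal 0.0000 0.0000 -1.0000
    outer loop
      vertex 2.9 3.9 0.0
      vertex 0.0 11.3 0.0
      vertex 22.4 15.8 0.0
    endloop
  endfacet
  facet normal 0.0000 0.0000 -1.0000
    outer loop
      vertex 9.9 0.1 0.0
      vertex 2.9 3.9 0.0
      vertex 22.4 15.8 0.0
    endloop
  endfacet
  facet normal 0.0000 0.0000 -1.0000
    outer loop
      vertex 17.6 1.7 0.0
      vertex 9.9 0.1 0.0
      vertex 22.4 15.8 0.0
    endloop
  endfacet
  facet normal 0.0000 0.0000 -1.0000
    outer loop
      vertex 22.6 7.9 0.0
      vertex 17.6 1.7 0.0
      vertex 22.4 15.8 0.0
    endloop
  endfacet
  facet normal 0.5960 0.5166 0.6148
    outer loop
      vertex 22.4 15.8 0.0
      vertex 17.2 21.8 0.0
      vertex 11.6 11.6 14.0
    endloop
  endfacet
  facet normal 0.1184 0.7794 0.6152
    outer loop
      vertex 17.2 21.8 0.0
      vertex 9.3 23.0 0.0
      vertex 11.6 11.6 14.0
    endloop
  endfacet
  facet normal -0.4145 0.6711 0.6146
    outer loop
      vertex 9.3 23.0 0.0
      vertex 2.5 18.8 0.0
      vertex 11.6 11.6 14.0
    endloop
  endfacet
  facet normal -0.7483 0.2494 0.6147
    outer loop
      vertex 2.5 18.8 0.0
      vertex 0.0 11.3 0.0
      vertex 11.6 11.6 14.0
    endloop
  endfacet
  facet normal -0.7344 -0.2878 0.6147
    outer loop
      vertex 0.0 11.3 0.0
      vertex 2.9 3.9 0.0
      vertex 11.6 11.6 14.0
    endloop
  endfacet
  facet normal -0.3762 -0.6930 0.6150
    outer loop
      vertex 2.9 3.9 0.0
      vertex 9.9 0.1 0.0
      vertex 11.6 11.6 14.0
    endloop
  endfacet
  facet normal 0.1605 -0.7722 0.6148
    outer loop
      vertex 9.9 0.1 0.0
      vertex 17.6 1.7 0.0
      vertex 11.6 11.6 14.0
    endloop
  endfacet
  facet normal 0.6145 -0.4956 0.6138
    outer loop
      vertex 17.6 1.7 0.0
      vertex 22.6 7.9 0.0
      vertex 11.6 11.6 14.0
    endloop
  endfacet
  facet normal 0.7887 0.0200 0.6144
    outer loop
      vertex 22.6 7.9 0.0
      vertex 22.4 15.8 0.0
      vertex 11.6 11.6 14.0
    endloop
  endfacet
endsolid part

The G0 Z moves step by Δz≈2.8 mm. The G1 loops shrink linearly with z, so the solid tapers from its base footprint up to z≈14. Closing with a flat bottom cap and the tapered top and triangulating gives 16 facets — a regular 9-sided pyramid, base circumscribed radius ≈ 11.6 mm, apex at z ≈ 14 mm.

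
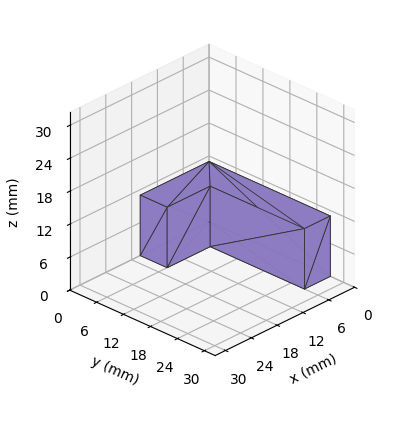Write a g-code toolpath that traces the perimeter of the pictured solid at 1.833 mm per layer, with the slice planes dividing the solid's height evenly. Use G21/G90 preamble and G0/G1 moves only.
Reading the render: the shape is an L-shaped prism: outer 16 × 27 mm, arm thicknesses ≈ 6 mm (horizontal) and 6 mm (vertical), extruded 11 mm in z (dimensions read to the nearest mm from the axis ticks). For the g-code, the solid's height is divided into equal slices at the stated Δz and each level perimeter traced with G1 moves after a G0 lift.

; perimeter-only toolpath
G21 ; units = mm
G90 ; absolute positioning
G28 ; home
; layer 1
G0 Z1.833
G0 X0.000 Y0.000
G1 X16.000 Y0.000
G1 X16.000 Y6.000
G1 X6.000 Y6.000
G1 X6.000 Y27.000
G1 X0.000 Y27.000
G1 X0.000 Y0.000
; layer 2
G0 Z3.667
G0 X0.000 Y0.000
G1 X16.000 Y0.000
G1 X16.000 Y6.000
G1 X6.000 Y6.000
G1 X6.000 Y27.000
G1 X0.000 Y27.000
G1 X0.000 Y0.000
; layer 3
G0 Z5.500
G0 X0.000 Y0.000
G1 X16.000 Y0.000
G1 X16.000 Y6.000
G1 X6.000 Y6.000
G1 X6.000 Y27.000
G1 X0.000 Y27.000
G1 X0.000 Y0.000
; layer 4
G0 Z7.333
G0 X0.000 Y0.000
G1 X16.000 Y0.000
G1 X16.000 Y6.000
G1 X6.000 Y6.000
G1 X6.000 Y27.000
G1 X0.000 Y27.000
G1 X0.000 Y0.000
; layer 5
G0 Z9.167
G0 X0.000 Y0.000
G1 X16.000 Y0.000
G1 X16.000 Y6.000
G1 X6.000 Y6.000
G1 X6.000 Y27.000
G1 X0.000 Y27.000
G1 X0.000 Y0.000
; layer 6
G0 Z11.000
G0 X0.000 Y0.000
G1 X16.000 Y0.000
G1 X16.000 Y6.000
G1 X6.000 Y6.000
G1 X6.000 Y27.000
G1 X0.000 Y27.000
G1 X0.000 Y0.000
M2 ; end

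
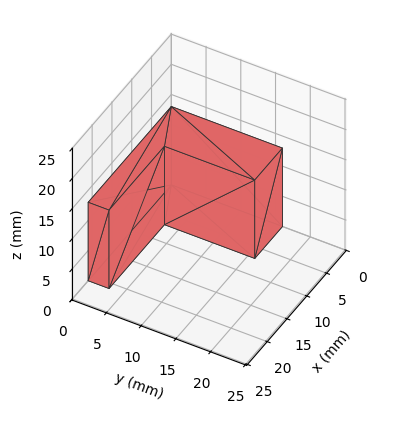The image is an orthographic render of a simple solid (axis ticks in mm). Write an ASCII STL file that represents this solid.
Reading the render: the shape is an L-shaped prism: outer 21 × 16 mm, arm thicknesses ≈ 3 mm (horizontal) and 7 mm (vertical), extruded 13 mm in z (dimensions read to the nearest mm from the axis ticks). For the STL, each face is triangulated and given an outward normal.

solid part
  facet normal 0.0000 0.0000 -1.0000
    outer loop
      vertex 21.00 3.00 0.00
      vertex 21.00 0.00 0.00
      vertex 0.00 0.00 0.00
    endloop
  endfacet
  facet normal 0.0000 0.0000 -1.0000
    outer loop
      vertex 7.00 3.00 0.00
      vertex 21.00 3.00 0.00
      vertex 0.00 0.00 0.00
    endloop
  endfacet
  facet normal 0.0000 0.0000 -1.0000
    outer loop
      vertex 7.00 16.00 0.00
      vertex 7.00 3.00 0.00
      vertex 0.00 0.00 0.00
    endloop
  endfacet
  facet normal 0.0000 0.0000 -1.0000
    outer loop
      vertex 0.00 16.00 0.00
      vertex 7.00 16.00 0.00
      vertex 0.00 0.00 0.00
    endloop
  endfacet
  facet normal 0.0000 0.0000 1.0000
    outer loop
      vertex 0.00 0.00 13.00
      vertex 21.00 0.00 13.00
      vertex 21.00 3.00 13.00
    endloop
  endfacet
  facet normal 0.0000 0.0000 1.0000
    outer loop
      vertex 0.00 0.00 13.00
      vertex 21.00 3.00 13.00
      vertex 7.00 3.00 13.00
    endloop
  endfacet
  facet normal 0.0000 0.0000 1.0000
    outer loop
      vertex 0.00 0.00 13.00
      vertex 7.00 3.00 13.00
      vertex 7.00 16.00 13.00
    endloop
  endfacet
  facet normal 0.0000 0.0000 1.0000
    outer loop
      vertex 0.00 0.00 13.00
      vertex 7.00 16.00 13.00
      vertex 0.00 16.00 13.00
    endloop
  endfacet
  facet normal 0.0000 -1.0000 0.0000
    outer loop
      vertex 0.00 0.00 0.00
      vertex 21.00 0.00 0.00
      vertex 21.00 0.00 13.00
    endloop
  endfacet
  facet normal 0.0000 -1.0000 0.0000
    outer loop
      vertex 0.00 0.00 0.00
      vertex 21.00 0.00 13.00
      vertex 0.00 0.00 13.00
    endloop
  endfacet
  facet normal 1.0000 0.0000 0.0000
    outer loop
      vertex 21.00 0.00 0.00
      vertex 21.00 3.00 0.00
      vertex 21.00 3.00 13.00
    endloop
  endfacet
  facet normal 1.0000 0.0000 0.0000
    outer loop
      vertex 21.00 0.00 0.00
      vertex 21.00 3.00 13.00
      vertex 21.00 0.00 13.00
    endloop
  endfacet
  facet normal 0.0000 1.0000 0.0000
    outer loop
      vertex 21.00 3.00 0.00
      vertex 7.00 3.00 0.00
      vertex 7.00 3.00 13.00
    endloop
  endfacet
  facet normal 0.0000 1.0000 0.0000
    outer loop
      vertex 21.00 3.00 0.00
      vertex 7.00 3.00 13.00
      vertex 21.00 3.00 13.00
    endloop
  endfacet
  facet normal 1.0000 0.0000 0.0000
    outer loop
      vertex 7.00 3.00 0.00
      vertex 7.00 16.00 0.00
      vertex 7.00 16.00 13.00
    endloop
  endfacet
  facet normal 1.0000 0.0000 0.0000
    outer loop
      vertex 7.00 3.00 0.00
      vertex 7.00 16.00 13.00
      vertex 7.00 3.00 13.00
    endloop
  endfacet
  facet normal 0.0000 1.0000 0.0000
    outer loop
      vertex 7.00 16.00 0.00
      vertex 0.00 16.00 0.00
      vertex 0.00 16.00 13.00
    endloop
  endfacet
  facet normal 0.0000 1.0000 0.0000
    outer loop
      vertex 7.00 16.00 0.00
      vertex 0.00 16.00 13.00
      vertex 7.00 16.00 13.00
    endloop
  endfacet
  facet normal -1.0000 0.0000 0.0000
    outer loop
      vertex 0.00 16.00 0.00
      vertex 0.00 0.00 0.00
      vertex 0.00 0.00 13.00
    endloop
  endfacet
  facet normal -1.0000 0.0000 0.0000
    outer loop
      vertex 0.00 16.00 0.00
      vertex 0.00 0.00 13.00
      vertex 0.00 16.00 13.00
    endloop
  endfacet
endsolid part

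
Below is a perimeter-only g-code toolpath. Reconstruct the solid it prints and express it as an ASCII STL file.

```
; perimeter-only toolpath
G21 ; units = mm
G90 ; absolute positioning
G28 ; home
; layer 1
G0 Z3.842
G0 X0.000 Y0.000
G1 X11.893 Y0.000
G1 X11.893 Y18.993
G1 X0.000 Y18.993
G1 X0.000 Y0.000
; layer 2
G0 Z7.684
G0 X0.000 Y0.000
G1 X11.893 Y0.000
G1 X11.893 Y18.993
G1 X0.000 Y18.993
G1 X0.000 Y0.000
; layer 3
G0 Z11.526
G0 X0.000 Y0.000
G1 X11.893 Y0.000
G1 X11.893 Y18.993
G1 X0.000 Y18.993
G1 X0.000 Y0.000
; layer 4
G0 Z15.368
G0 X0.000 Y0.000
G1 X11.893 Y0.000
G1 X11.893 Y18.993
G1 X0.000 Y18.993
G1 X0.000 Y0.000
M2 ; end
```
solid part
  facet normal 0.0000 0.0000 -1.0000
    outer loop
      vertex 11.893 18.993 0.000
      vertex 11.893 0.000 0.000
      vertex 0.000 0.000 0.000
    endloop
  endfacet
  facet normal 0.0000 0.0000 -1.0000
    outer loop
      vertex 0.000 18.993 0.000
      vertex 11.893 18.993 0.000
      vertex 0.000 0.000 0.000
    endloop
  endfacet
  facet normal 0.0000 0.0000 1.0000
    outer loop
      vertex 0.000 0.000 15.368
      vertex 11.893 0.000 15.368
      vertex 11.893 18.993 15.368
    endloop
  endfacet
  facet normal 0.0000 0.0000 1.0000
    outer loop
      vertex 0.000 0.000 15.368
      vertex 11.893 18.993 15.368
      vertex 0.000 18.993 15.368
    endloop
  endfacet
  facet normal 0.0000 -1.0000 0.0000
    outer loop
      vertex 0.000 0.000 0.000
      vertex 11.893 0.000 0.000
      vertex 11.893 0.000 15.368
    endloop
  endfacet
  facet normal 0.0000 -1.0000 0.0000
    outer loop
      vertex 0.000 0.000 0.000
      vertex 11.893 0.000 15.368
      vertex 0.000 0.000 15.368
    endloop
  endfacet
  facet normal 0.0000 1.0000 0.0000
    outer loop
      vertex 11.893 18.993 15.368
      vertex 11.893 18.993 0.000
      vertex 0.000 18.993 0.000
    endloop
  endfacet
  facet normal 0.0000 1.0000 0.0000
    outer loop
      vertex 0.000 18.993 15.368
      vertex 11.893 18.993 15.368
      vertex 0.000 18.993 0.000
    endloop
  endfacet
  facet normal -1.0000 0.0000 0.0000
    outer loop
      vertex 0.000 18.993 15.368
      vertex 0.000 18.993 0.000
      vertex 0.000 0.000 0.000
    endloop
  endfacet
  facet normal -1.0000 0.0000 0.0000
    outer loop
      vertex 0.000 0.000 15.368
      vertex 0.000 18.993 15.368
      vertex 0.000 0.000 0.000
    endloop
  endfacet
  facet normal 1.0000 0.0000 0.0000
    outer loop
      vertex 11.893 0.000 0.000
      vertex 11.893 18.993 0.000
      vertex 11.893 18.993 15.368
    endloop
  endfacet
  facet normal 1.0000 0.0000 0.0000
    outer loop
      vertex 11.893 0.000 0.000
      vertex 11.893 18.993 15.368
      vertex 11.893 0.000 15.368
    endloop
  endfacet
endsolid part

The G0 Z moves step by Δz≈3.842 mm. Every layer's G1 loop is the same polygon, so the solid is a straight extrusion of it from z=0 to z≈15.4. Closing with flat bottom and top caps and triangulating gives 12 facets — a rectangular box, roughly 11.9 × 19 mm footprint and 15.4 mm tall.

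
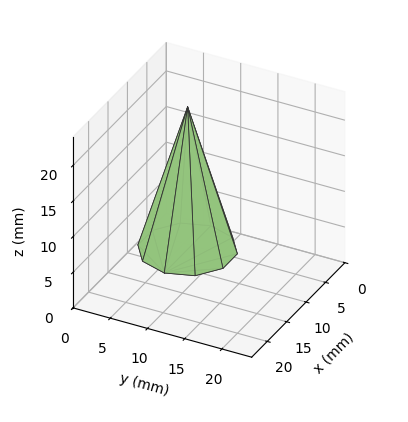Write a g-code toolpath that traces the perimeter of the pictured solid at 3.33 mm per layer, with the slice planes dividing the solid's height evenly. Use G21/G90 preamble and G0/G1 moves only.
Reading the render: the shape is a regular 10-sided pyramid, base circumscribed radius ≈ 6 mm, apex at z ≈ 20 mm (dimensions read to the nearest mm from the axis ticks). For the g-code, the solid's height is divided into equal slices at the stated Δz and each level perimeter traced with G1 moves after a G0 lift.

; perimeter-only toolpath
G21 ; units = mm
G90 ; absolute positioning
G28 ; home
; layer 1
G0 Z3.33
G0 X11.00 Y6.00
G1 X10.04 Y8.94
G1 X7.54 Y10.76
G1 X4.46 Y10.76
G1 X1.96 Y8.94
G1 X1.00 Y6.00
G1 X1.96 Y3.06
G1 X4.46 Y1.24
G1 X7.54 Y1.24
G1 X10.04 Y3.06
G1 X11.00 Y6.00
; layer 2
G0 Z6.67
G0 X10.00 Y6.00
G1 X9.23 Y8.35
G1 X7.23 Y9.81
G1 X4.77 Y9.81
G1 X2.77 Y8.35
G1 X2.00 Y6.00
G1 X2.77 Y3.65
G1 X4.77 Y2.19
G1 X7.23 Y2.19
G1 X9.23 Y3.65
G1 X10.00 Y6.00
; layer 3
G0 Z10.00
G0 X9.00 Y6.00
G1 X8.43 Y7.76
G1 X6.92 Y8.86
G1 X5.08 Y8.86
G1 X3.58 Y7.76
G1 X3.00 Y6.00
G1 X3.58 Y4.24
G1 X5.08 Y3.15
G1 X6.92 Y3.15
G1 X8.43 Y4.24
G1 X9.00 Y6.00
; layer 4
G0 Z13.33
G0 X8.00 Y6.00
G1 X7.62 Y7.18
G1 X6.62 Y7.90
G1 X5.38 Y7.90
G1 X4.38 Y7.18
G1 X4.00 Y6.00
G1 X4.38 Y4.82
G1 X5.38 Y4.10
G1 X6.62 Y4.10
G1 X7.62 Y4.82
G1 X8.00 Y6.00
; layer 5
G0 Z16.67
G0 X7.00 Y6.00
G1 X6.81 Y6.59
G1 X6.31 Y6.95
G1 X5.69 Y6.95
G1 X5.19 Y6.59
G1 X5.00 Y6.00
G1 X5.19 Y5.41
G1 X5.69 Y5.05
G1 X6.31 Y5.05
G1 X6.81 Y5.41
G1 X7.00 Y6.00
M2 ; end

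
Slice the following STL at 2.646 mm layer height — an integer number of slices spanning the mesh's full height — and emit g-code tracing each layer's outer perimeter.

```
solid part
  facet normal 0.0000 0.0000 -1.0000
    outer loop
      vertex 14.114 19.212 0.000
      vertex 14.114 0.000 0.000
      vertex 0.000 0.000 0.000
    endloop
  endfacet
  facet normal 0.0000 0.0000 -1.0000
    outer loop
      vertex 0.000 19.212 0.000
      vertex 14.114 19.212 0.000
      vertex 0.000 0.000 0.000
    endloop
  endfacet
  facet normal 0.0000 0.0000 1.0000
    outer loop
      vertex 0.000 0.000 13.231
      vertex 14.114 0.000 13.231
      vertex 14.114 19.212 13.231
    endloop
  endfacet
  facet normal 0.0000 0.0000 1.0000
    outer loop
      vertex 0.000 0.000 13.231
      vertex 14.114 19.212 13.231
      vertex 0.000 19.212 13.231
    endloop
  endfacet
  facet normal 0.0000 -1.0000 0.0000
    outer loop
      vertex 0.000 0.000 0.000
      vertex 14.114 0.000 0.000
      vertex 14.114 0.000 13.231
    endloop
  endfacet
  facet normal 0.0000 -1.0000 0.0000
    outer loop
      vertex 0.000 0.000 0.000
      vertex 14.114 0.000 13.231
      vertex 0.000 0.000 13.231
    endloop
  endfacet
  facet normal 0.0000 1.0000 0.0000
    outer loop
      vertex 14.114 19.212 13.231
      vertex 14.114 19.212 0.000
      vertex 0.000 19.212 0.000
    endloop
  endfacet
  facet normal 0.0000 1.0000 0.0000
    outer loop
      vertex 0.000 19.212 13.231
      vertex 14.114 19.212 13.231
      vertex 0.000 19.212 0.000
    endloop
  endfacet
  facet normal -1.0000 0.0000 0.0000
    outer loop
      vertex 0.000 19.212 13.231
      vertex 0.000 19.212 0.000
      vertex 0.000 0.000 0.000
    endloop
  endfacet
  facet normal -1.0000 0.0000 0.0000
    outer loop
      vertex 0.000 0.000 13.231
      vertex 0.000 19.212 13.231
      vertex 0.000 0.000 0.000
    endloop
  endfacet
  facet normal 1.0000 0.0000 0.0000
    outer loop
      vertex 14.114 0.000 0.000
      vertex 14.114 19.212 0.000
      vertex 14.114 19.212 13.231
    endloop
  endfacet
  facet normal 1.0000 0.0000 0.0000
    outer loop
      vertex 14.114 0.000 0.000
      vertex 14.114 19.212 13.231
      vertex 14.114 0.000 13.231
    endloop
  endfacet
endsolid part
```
; perimeter-only toolpath
G21 ; units = mm
G90 ; absolute positioning
G28 ; home
; layer 1
G0 Z2.646
G0 X0.000 Y0.000
G1 X14.114 Y0.000
G1 X14.114 Y19.212
G1 X0.000 Y19.212
G1 X0.000 Y0.000
; layer 2
G0 Z5.292
G0 X0.000 Y0.000
G1 X14.114 Y0.000
G1 X14.114 Y19.212
G1 X0.000 Y19.212
G1 X0.000 Y0.000
; layer 3
G0 Z7.939
G0 X0.000 Y0.000
G1 X14.114 Y0.000
G1 X14.114 Y19.212
G1 X0.000 Y19.212
G1 X0.000 Y0.000
; layer 4
G0 Z10.585
G0 X0.000 Y0.000
G1 X14.114 Y0.000
G1 X14.114 Y19.212
G1 X0.000 Y19.212
G1 X0.000 Y0.000
; layer 5
G0 Z13.231
G0 X0.000 Y0.000
G1 X14.114 Y0.000
G1 X14.114 Y19.212
G1 X0.000 Y19.212
G1 X0.000 Y0.000
M2 ; end

The solid is a rectangular box, roughly 14.1 × 19.2 mm footprint and 13.2 mm tall. Slicing at Δz = 2.646 mm — 5 equal slices spanning the solid's height, so layer i sits at z = i·h/5 — gives 5 non-empty perimeters. Each is a 4-segment closed polygon; G0 lifts to the layer z and rapids to the start vertex, then G1 traces the edges.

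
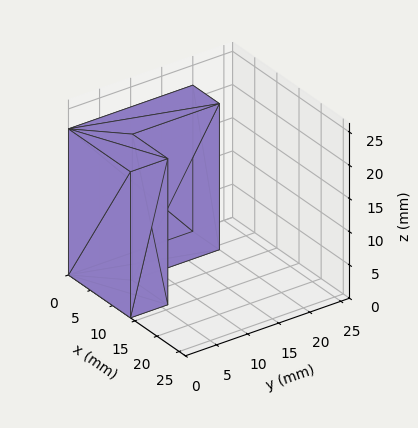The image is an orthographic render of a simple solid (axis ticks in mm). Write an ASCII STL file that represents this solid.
Reading the render: the shape is an L-shaped prism: outer 14 × 20 mm, arm thicknesses ≈ 6 mm (horizontal) and 6 mm (vertical), extruded 22 mm in z (dimensions read to the nearest mm from the axis ticks). For the STL, each face is triangulated and given an outward normal.

solid part
  facet normal 0.0000 0.0000 -1.0000
    outer loop
      vertex 14.000 6.000 0.000
      vertex 14.000 0.000 0.000
      vertex 0.000 0.000 0.000
    endloop
  endfacet
  facet normal 0.0000 0.0000 -1.0000
    outer loop
      vertex 6.000 6.000 0.000
      vertex 14.000 6.000 0.000
      vertex 0.000 0.000 0.000
    endloop
  endfacet
  facet normal 0.0000 0.0000 -1.0000
    outer loop
      vertex 6.000 20.000 0.000
      vertex 6.000 6.000 0.000
      vertex 0.000 0.000 0.000
    endloop
  endfacet
  facet normal 0.0000 0.0000 -1.0000
    outer loop
      vertex 0.000 20.000 0.000
      vertex 6.000 20.000 0.000
      vertex 0.000 0.000 0.000
    endloop
  endfacet
  facet normal 0.0000 0.0000 1.0000
    outer loop
      vertex 0.000 0.000 22.000
      vertex 14.000 0.000 22.000
      vertex 14.000 6.000 22.000
    endloop
  endfacet
  facet normal 0.0000 0.0000 1.0000
    outer loop
      vertex 0.000 0.000 22.000
      vertex 14.000 6.000 22.000
      vertex 6.000 6.000 22.000
    endloop
  endfacet
  facet normal 0.0000 0.0000 1.0000
    outer loop
      vertex 0.000 0.000 22.000
      vertex 6.000 6.000 22.000
      vertex 6.000 20.000 22.000
    endloop
  endfacet
  facet normal 0.0000 0.0000 1.0000
    outer loop
      vertex 0.000 0.000 22.000
      vertex 6.000 20.000 22.000
      vertex 0.000 20.000 22.000
    endloop
  endfacet
  facet normal 0.0000 -1.0000 0.0000
    outer loop
      vertex 0.000 0.000 0.000
      vertex 14.000 0.000 0.000
      vertex 14.000 0.000 22.000
    endloop
  endfacet
  facet normal 0.0000 -1.0000 0.0000
    outer loop
      vertex 0.000 0.000 0.000
      vertex 14.000 0.000 22.000
      vertex 0.000 0.000 22.000
    endloop
  endfacet
  facet normal 1.0000 0.0000 0.0000
    outer loop
      vertex 14.000 0.000 0.000
      vertex 14.000 6.000 0.000
      vertex 14.000 6.000 22.000
    endloop
  endfacet
  facet normal 1.0000 0.0000 0.0000
    outer loop
      vertex 14.000 0.000 0.000
      vertex 14.000 6.000 22.000
      vertex 14.000 0.000 22.000
    endloop
  endfacet
  facet normal 0.0000 1.0000 0.0000
    outer loop
      vertex 14.000 6.000 0.000
      vertex 6.000 6.000 0.000
      vertex 6.000 6.000 22.000
    endloop
  endfacet
  facet normal 0.0000 1.0000 0.0000
    outer loop
      vertex 14.000 6.000 0.000
      vertex 6.000 6.000 22.000
      vertex 14.000 6.000 22.000
    endloop
  endfacet
  facet normal 1.0000 0.0000 0.0000
    outer loop
      vertex 6.000 6.000 0.000
      vertex 6.000 20.000 0.000
      vertex 6.000 20.000 22.000
    endloop
  endfacet
  facet normal 1.0000 0.0000 0.0000
    outer loop
      vertex 6.000 6.000 0.000
      vertex 6.000 20.000 22.000
      vertex 6.000 6.000 22.000
    endloop
  endfacet
  facet normal 0.0000 1.0000 0.0000
    outer loop
      vertex 6.000 20.000 0.000
      vertex 0.000 20.000 0.000
      vertex 0.000 20.000 22.000
    endloop
  endfacet
  facet normal 0.0000 1.0000 0.0000
    outer loop
      vertex 6.000 20.000 0.000
      vertex 0.000 20.000 22.000
      vertex 6.000 20.000 22.000
    endloop
  endfacet
  facet normal -1.0000 0.0000 0.0000
    outer loop
      vertex 0.000 20.000 0.000
      vertex 0.000 0.000 0.000
      vertex 0.000 0.000 22.000
    endloop
  endfacet
  facet normal -1.0000 0.0000 0.0000
    outer loop
      vertex 0.000 20.000 0.000
      vertex 0.000 0.000 22.000
      vertex 0.000 20.000 22.000
    endloop
  endfacet
endsolid part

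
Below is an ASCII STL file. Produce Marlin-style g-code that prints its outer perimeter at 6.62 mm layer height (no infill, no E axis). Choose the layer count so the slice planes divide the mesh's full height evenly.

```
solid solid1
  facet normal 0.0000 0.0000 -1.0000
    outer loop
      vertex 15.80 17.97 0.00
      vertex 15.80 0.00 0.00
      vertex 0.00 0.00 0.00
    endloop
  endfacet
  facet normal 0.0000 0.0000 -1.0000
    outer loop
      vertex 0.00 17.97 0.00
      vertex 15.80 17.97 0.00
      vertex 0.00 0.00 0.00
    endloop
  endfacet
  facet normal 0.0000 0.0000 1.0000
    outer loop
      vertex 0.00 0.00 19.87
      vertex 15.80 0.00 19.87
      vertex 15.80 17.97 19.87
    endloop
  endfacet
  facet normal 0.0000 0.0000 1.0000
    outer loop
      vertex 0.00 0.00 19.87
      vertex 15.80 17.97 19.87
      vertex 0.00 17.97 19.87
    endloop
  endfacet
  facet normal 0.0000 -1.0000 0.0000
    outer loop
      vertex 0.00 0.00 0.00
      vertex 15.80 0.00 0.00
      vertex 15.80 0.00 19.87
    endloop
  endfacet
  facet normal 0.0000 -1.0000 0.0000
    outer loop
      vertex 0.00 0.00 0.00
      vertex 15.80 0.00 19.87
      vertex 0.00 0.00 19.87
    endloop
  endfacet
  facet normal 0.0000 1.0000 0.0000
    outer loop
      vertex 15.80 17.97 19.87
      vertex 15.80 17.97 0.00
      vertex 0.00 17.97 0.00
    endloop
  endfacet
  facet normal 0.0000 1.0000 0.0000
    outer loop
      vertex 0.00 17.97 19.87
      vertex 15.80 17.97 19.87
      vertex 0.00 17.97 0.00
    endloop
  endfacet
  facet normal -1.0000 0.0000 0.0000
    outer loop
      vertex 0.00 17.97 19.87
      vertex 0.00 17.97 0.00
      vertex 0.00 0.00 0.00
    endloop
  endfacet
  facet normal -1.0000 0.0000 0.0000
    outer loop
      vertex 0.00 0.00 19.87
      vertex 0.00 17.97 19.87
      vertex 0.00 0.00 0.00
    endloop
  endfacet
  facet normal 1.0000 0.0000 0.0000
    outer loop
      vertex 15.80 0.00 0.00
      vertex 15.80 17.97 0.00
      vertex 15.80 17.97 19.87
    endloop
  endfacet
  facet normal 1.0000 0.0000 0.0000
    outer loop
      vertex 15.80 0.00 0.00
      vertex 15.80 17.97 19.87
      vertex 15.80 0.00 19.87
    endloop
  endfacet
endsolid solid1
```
; perimeter-only toolpath
G21 ; units = mm
G90 ; absolute positioning
G28 ; home
; layer 1
G0 Z6.62
G0 X0.00 Y0.00
G1 X15.80 Y0.00
G1 X15.80 Y17.97
G1 X0.00 Y17.97
G1 X0.00 Y0.00
; layer 2
G0 Z13.25
G0 X0.00 Y0.00
G1 X15.80 Y0.00
G1 X15.80 Y17.97
G1 X0.00 Y17.97
G1 X0.00 Y0.00
; layer 3
G0 Z19.87
G0 X0.00 Y0.00
G1 X15.80 Y0.00
G1 X15.80 Y17.97
G1 X0.00 Y17.97
G1 X0.00 Y0.00
M2 ; end

The solid is a rectangular box, roughly 15.8 × 18 mm footprint and 19.9 mm tall. Slicing at Δz = 6.62 mm — 3 equal slices spanning the solid's height, so layer i sits at z = i·h/3 — gives 3 non-empty perimeters. Each is a 4-segment closed polygon; G0 lifts to the layer z and rapids to the start vertex, then G1 traces the edges.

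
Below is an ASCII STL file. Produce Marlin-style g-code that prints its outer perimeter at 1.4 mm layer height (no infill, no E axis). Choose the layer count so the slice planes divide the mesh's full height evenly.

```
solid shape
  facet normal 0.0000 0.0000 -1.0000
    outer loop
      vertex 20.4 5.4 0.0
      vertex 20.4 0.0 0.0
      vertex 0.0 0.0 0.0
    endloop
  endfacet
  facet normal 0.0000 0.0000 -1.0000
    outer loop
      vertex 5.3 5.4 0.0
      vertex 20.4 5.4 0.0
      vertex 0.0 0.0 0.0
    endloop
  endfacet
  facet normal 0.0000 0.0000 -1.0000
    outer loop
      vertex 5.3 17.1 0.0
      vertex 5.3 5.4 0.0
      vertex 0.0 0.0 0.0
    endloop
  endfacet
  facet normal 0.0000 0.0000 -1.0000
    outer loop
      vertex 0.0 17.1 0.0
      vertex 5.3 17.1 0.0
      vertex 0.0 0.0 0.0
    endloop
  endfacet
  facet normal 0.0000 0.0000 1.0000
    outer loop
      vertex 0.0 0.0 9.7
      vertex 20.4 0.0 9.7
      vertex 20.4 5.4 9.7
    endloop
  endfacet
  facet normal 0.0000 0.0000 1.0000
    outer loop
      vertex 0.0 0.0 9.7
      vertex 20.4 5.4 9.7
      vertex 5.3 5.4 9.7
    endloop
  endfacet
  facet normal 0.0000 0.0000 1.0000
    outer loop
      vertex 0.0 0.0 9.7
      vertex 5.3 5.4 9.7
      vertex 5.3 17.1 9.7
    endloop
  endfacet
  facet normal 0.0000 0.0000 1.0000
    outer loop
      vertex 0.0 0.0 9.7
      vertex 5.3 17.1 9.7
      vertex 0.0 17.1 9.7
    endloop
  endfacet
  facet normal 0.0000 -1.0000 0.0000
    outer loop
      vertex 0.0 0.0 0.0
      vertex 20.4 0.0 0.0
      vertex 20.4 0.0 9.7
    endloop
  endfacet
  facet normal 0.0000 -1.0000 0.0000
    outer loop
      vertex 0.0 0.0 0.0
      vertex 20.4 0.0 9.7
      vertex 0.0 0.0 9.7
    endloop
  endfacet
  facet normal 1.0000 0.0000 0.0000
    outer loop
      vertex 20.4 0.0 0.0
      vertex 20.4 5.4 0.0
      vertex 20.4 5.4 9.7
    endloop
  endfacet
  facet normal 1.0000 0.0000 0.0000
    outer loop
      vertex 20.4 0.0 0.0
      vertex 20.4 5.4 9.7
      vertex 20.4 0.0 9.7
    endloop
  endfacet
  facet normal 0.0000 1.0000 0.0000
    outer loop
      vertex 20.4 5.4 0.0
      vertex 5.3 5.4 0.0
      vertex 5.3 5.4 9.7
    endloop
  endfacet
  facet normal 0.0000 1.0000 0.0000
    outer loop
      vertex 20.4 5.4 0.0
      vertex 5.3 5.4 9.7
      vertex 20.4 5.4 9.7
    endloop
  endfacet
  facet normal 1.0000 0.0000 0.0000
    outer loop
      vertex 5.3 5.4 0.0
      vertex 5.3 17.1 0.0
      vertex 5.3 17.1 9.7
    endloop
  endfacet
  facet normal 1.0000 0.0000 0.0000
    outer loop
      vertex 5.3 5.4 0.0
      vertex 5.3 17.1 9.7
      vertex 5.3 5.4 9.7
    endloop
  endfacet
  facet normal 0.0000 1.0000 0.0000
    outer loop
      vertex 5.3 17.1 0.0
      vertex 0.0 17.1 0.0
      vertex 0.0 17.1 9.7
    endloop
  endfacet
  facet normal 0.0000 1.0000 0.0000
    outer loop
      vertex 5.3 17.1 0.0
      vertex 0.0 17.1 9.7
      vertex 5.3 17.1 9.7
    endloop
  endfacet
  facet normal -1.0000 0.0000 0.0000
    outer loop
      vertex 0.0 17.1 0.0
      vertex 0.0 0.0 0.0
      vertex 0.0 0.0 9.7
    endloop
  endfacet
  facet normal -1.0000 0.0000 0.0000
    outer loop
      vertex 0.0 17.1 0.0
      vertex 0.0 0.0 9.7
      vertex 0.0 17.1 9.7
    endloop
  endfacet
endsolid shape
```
; perimeter-only toolpath
G21 ; units = mm
G90 ; absolute positioning
G28 ; home
; layer 1
G0 Z1.4
G0 X0.0 Y0.0
G1 X20.4 Y0.0
G1 X20.4 Y5.4
G1 X5.3 Y5.4
G1 X5.3 Y17.1
G1 X0.0 Y17.1
G1 X0.0 Y0.0
; layer 2
G0 Z2.8
G0 X0.0 Y0.0
G1 X20.4 Y0.0
G1 X20.4 Y5.4
G1 X5.3 Y5.4
G1 X5.3 Y17.1
G1 X0.0 Y17.1
G1 X0.0 Y0.0
; layer 3
G0 Z4.2
G0 X0.0 Y0.0
G1 X20.4 Y0.0
G1 X20.4 Y5.4
G1 X5.3 Y5.4
G1 X5.3 Y17.1
G1 X0.0 Y17.1
G1 X0.0 Y0.0
; layer 4
G0 Z5.5
G0 X0.0 Y0.0
G1 X20.4 Y0.0
G1 X20.4 Y5.4
G1 X5.3 Y5.4
G1 X5.3 Y17.1
G1 X0.0 Y17.1
G1 X0.0 Y0.0
; layer 5
G0 Z6.9
G0 X0.0 Y0.0
G1 X20.4 Y0.0
G1 X20.4 Y5.4
G1 X5.3 Y5.4
G1 X5.3 Y17.1
G1 X0.0 Y17.1
G1 X0.0 Y0.0
; layer 6
G0 Z8.3
G0 X0.0 Y0.0
G1 X20.4 Y0.0
G1 X20.4 Y5.4
G1 X5.3 Y5.4
G1 X5.3 Y17.1
G1 X0.0 Y17.1
G1 X0.0 Y0.0
; layer 7
G0 Z9.7
G0 X0.0 Y0.0
G1 X20.4 Y0.0
G1 X20.4 Y5.4
G1 X5.3 Y5.4
G1 X5.3 Y17.1
G1 X0.0 Y17.1
G1 X0.0 Y0.0
M2 ; end

The solid is an L-shaped prism: outer 20.4 × 17.1 mm, arm thicknesses ≈ 5.4 mm (horizontal) and 5.3 mm (vertical), extruded 9.7 mm in z. Slicing at Δz = 1.4 mm — 7 equal slices spanning the solid's height, so layer i sits at z = i·h/7 — gives 7 non-empty perimeters. Each is a 6-segment closed polygon; G0 lifts to the layer z and rapids to the start vertex, then G1 traces the edges.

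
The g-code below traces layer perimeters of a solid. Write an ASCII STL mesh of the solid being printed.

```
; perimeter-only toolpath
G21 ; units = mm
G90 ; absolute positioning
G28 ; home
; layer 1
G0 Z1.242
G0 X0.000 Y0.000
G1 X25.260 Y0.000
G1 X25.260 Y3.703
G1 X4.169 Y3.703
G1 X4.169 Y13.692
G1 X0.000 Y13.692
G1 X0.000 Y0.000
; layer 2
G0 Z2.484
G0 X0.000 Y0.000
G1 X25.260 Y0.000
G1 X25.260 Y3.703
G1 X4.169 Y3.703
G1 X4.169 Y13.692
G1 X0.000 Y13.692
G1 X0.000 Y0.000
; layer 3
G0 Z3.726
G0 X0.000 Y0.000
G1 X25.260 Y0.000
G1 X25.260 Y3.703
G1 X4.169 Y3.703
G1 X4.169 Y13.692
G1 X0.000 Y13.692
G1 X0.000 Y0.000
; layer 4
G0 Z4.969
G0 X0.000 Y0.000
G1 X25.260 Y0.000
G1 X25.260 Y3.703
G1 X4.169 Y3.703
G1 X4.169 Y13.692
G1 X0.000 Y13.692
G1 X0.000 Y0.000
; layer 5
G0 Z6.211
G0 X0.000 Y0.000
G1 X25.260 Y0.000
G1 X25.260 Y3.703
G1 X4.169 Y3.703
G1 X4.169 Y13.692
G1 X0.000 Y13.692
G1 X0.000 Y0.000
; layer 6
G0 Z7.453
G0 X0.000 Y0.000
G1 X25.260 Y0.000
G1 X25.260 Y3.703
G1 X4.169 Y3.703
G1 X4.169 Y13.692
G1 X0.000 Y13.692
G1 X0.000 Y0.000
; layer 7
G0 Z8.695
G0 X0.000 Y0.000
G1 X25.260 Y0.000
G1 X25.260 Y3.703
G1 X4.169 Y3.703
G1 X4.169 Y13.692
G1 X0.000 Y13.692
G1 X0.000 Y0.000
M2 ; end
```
solid part
  facet normal 0.0000 0.0000 -1.0000
    outer loop
      vertex 25.260 3.703 0.000
      vertex 25.260 0.000 0.000
      vertex 0.000 0.000 0.000
    endloop
  endfacet
  facet normal 0.0000 0.0000 -1.0000
    outer loop
      vertex 4.169 3.703 0.000
      vertex 25.260 3.703 0.000
      vertex 0.000 0.000 0.000
    endloop
  endfacet
  facet normal 0.0000 0.0000 -1.0000
    outer loop
      vertex 4.169 13.692 0.000
      vertex 4.169 3.703 0.000
      vertex 0.000 0.000 0.000
    endloop
  endfacet
  facet normal 0.0000 0.0000 -1.0000
    outer loop
      vertex 0.000 13.692 0.000
      vertex 4.169 13.692 0.000
      vertex 0.000 0.000 0.000
    endloop
  endfacet
  facet normal 0.0000 0.0000 1.0000
    outer loop
      vertex 0.000 0.000 8.695
      vertex 25.260 0.000 8.695
      vertex 25.260 3.703 8.695
    endloop
  endfacet
  facet normal 0.0000 0.0000 1.0000
    outer loop
      vertex 0.000 0.000 8.695
      vertex 25.260 3.703 8.695
      vertex 4.169 3.703 8.695
    endloop
  endfacet
  facet normal 0.0000 0.0000 1.0000
    outer loop
      vertex 0.000 0.000 8.695
      vertex 4.169 3.703 8.695
      vertex 4.169 13.692 8.695
    endloop
  endfacet
  facet normal 0.0000 0.0000 1.0000
    outer loop
      vertex 0.000 0.000 8.695
      vertex 4.169 13.692 8.695
      vertex 0.000 13.692 8.695
    endloop
  endfacet
  facet normal 0.0000 -1.0000 0.0000
    outer loop
      vertex 0.000 0.000 0.000
      vertex 25.260 0.000 0.000
      vertex 25.260 0.000 8.695
    endloop
  endfacet
  facet normal 0.0000 -1.0000 0.0000
    outer loop
      vertex 0.000 0.000 0.000
      vertex 25.260 0.000 8.695
      vertex 0.000 0.000 8.695
    endloop
  endfacet
  facet normal 1.0000 0.0000 0.0000
    outer loop
      vertex 25.260 0.000 0.000
      vertex 25.260 3.703 0.000
      vertex 25.260 3.703 8.695
    endloop
  endfacet
  facet normal 1.0000 0.0000 0.0000
    outer loop
      vertex 25.260 0.000 0.000
      vertex 25.260 3.703 8.695
      vertex 25.260 0.000 8.695
    endloop
  endfacet
  facet normal 0.0000 1.0000 0.0000
    outer loop
      vertex 25.260 3.703 0.000
      vertex 4.169 3.703 0.000
      vertex 4.169 3.703 8.695
    endloop
  endfacet
  facet normal 0.0000 1.0000 0.0000
    outer loop
      vertex 25.260 3.703 0.000
      vertex 4.169 3.703 8.695
      vertex 25.260 3.703 8.695
    endloop
  endfacet
  facet normal 1.0000 0.0000 0.0000
    outer loop
      vertex 4.169 3.703 0.000
      vertex 4.169 13.692 0.000
      vertex 4.169 13.692 8.695
    endloop
  endfacet
  facet normal 1.0000 0.0000 0.0000
    outer loop
      vertex 4.169 3.703 0.000
      vertex 4.169 13.692 8.695
      vertex 4.169 3.703 8.695
    endloop
  endfacet
  facet normal 0.0000 1.0000 0.0000
    outer loop
      vertex 4.169 13.692 0.000
      vertex 0.000 13.692 0.000
      vertex 0.000 13.692 8.695
    endloop
  endfacet
  facet normal 0.0000 1.0000 0.0000
    outer loop
      vertex 4.169 13.692 0.000
      vertex 0.000 13.692 8.695
      vertex 4.169 13.692 8.695
    endloop
  endfacet
  facet normal -1.0000 0.0000 0.0000
    outer loop
      vertex 0.000 13.692 0.000
      vertex 0.000 0.000 0.000
      vertex 0.000 0.000 8.695
    endloop
  endfacet
  facet normal -1.0000 0.0000 0.0000
    outer loop
      vertex 0.000 13.692 0.000
      vertex 0.000 0.000 8.695
      vertex 0.000 13.692 8.695
    endloop
  endfacet
endsolid part

The G0 Z moves step by Δz≈1.242 mm. Every layer's G1 loop is the same polygon, so the solid is a straight extrusion of it from z=0 to z≈8.7. Closing with flat bottom and top caps and triangulating gives 20 facets — an L-shaped prism: outer 25.3 × 13.7 mm, arm thicknesses ≈ 3.7 mm (horizontal) and 4.17 mm (vertical), extruded 8.7 mm in z.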